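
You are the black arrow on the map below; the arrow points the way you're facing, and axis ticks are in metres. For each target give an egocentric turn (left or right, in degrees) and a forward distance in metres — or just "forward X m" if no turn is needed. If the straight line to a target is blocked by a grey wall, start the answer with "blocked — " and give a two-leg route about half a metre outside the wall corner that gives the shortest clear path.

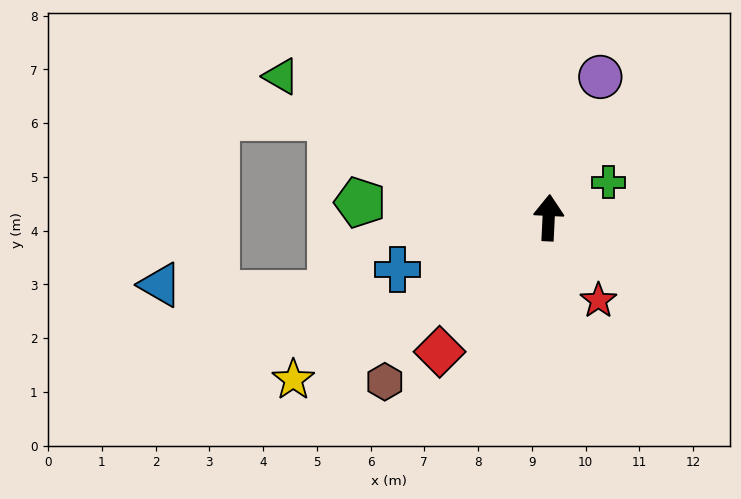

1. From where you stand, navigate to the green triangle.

turn left 65°, forward 5.6 m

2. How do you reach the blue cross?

turn left 112°, forward 3.0 m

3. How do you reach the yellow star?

turn left 125°, forward 5.6 m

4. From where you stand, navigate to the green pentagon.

turn left 88°, forward 3.5 m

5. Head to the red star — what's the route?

turn right 146°, forward 1.8 m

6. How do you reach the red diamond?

turn left 144°, forward 3.2 m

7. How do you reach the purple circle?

turn right 17°, forward 2.8 m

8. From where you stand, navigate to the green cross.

turn right 57°, forward 1.3 m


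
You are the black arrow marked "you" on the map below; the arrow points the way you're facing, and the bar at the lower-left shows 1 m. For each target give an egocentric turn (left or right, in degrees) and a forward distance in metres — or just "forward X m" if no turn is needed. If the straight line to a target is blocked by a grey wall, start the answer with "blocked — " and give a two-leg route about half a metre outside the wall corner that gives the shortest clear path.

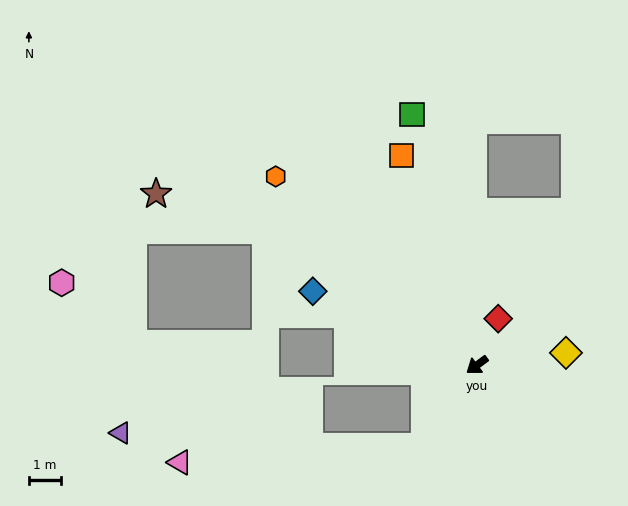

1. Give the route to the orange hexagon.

turn right 80°, forward 8.6 m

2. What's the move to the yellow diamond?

turn left 151°, forward 2.8 m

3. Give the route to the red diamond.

turn right 151°, forward 1.6 m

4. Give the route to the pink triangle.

blocked — turn left 20°, forward 3.0 m, then turn right 53°, forward 7.7 m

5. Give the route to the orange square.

turn right 107°, forward 7.0 m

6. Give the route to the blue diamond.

turn right 61°, forward 5.6 m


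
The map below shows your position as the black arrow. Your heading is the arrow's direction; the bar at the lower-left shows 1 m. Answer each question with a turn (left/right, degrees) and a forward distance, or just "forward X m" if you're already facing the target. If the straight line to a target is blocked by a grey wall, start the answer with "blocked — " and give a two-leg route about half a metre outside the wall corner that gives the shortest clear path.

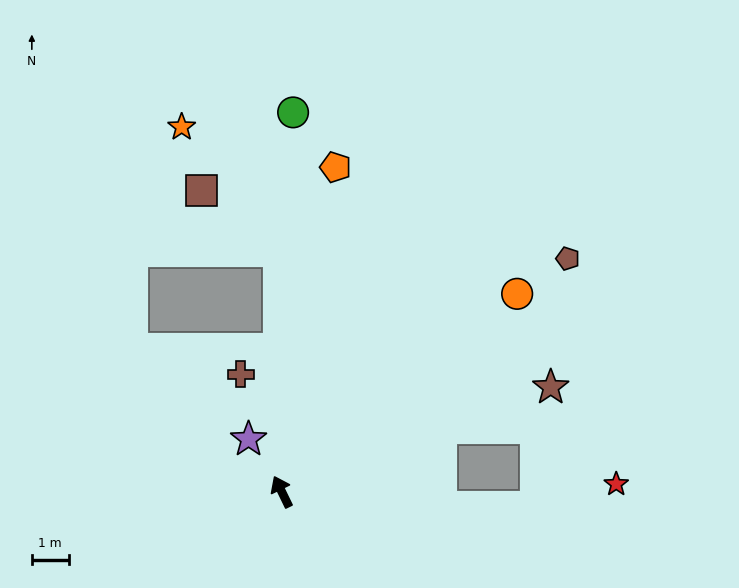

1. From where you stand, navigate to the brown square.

blocked — turn right 25°, forward 6.5 m, then turn left 51°, forward 2.7 m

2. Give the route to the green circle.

turn right 28°, forward 10.3 m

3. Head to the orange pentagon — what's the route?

turn right 35°, forward 9.0 m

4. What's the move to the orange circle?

turn right 76°, forward 8.4 m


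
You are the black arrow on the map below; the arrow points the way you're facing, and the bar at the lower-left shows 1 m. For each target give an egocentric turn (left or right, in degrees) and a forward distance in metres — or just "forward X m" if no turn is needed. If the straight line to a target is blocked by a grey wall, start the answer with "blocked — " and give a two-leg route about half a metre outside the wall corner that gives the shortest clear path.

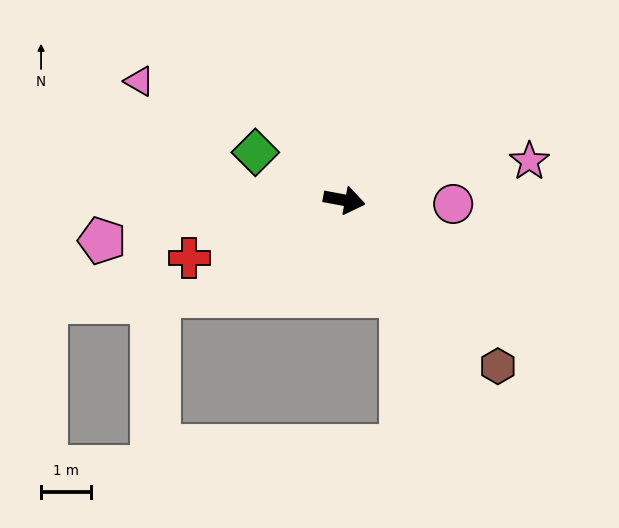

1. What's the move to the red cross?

turn right 149°, forward 3.3 m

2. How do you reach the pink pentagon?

turn right 160°, forward 4.9 m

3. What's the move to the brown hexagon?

turn right 37°, forward 4.5 m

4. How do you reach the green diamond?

turn left 162°, forward 2.0 m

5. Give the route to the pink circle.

turn left 9°, forward 2.2 m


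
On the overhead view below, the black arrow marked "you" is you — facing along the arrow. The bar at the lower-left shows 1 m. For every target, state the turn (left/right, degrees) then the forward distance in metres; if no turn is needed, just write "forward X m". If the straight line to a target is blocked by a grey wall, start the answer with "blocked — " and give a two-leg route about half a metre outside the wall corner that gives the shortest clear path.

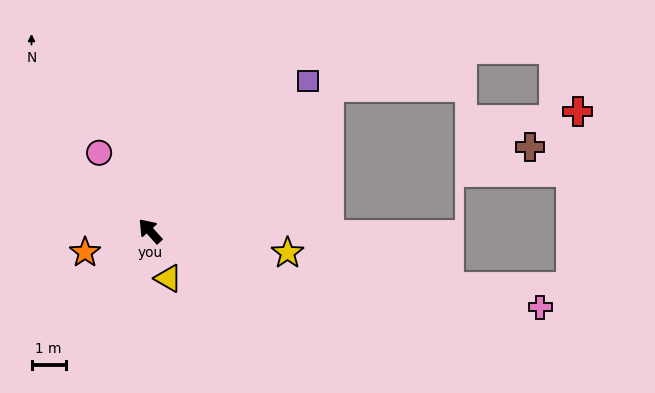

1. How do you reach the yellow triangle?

turn left 159°, forward 1.5 m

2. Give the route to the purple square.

turn right 88°, forward 6.4 m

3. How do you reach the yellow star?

turn right 141°, forward 4.1 m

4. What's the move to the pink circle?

turn right 9°, forward 2.7 m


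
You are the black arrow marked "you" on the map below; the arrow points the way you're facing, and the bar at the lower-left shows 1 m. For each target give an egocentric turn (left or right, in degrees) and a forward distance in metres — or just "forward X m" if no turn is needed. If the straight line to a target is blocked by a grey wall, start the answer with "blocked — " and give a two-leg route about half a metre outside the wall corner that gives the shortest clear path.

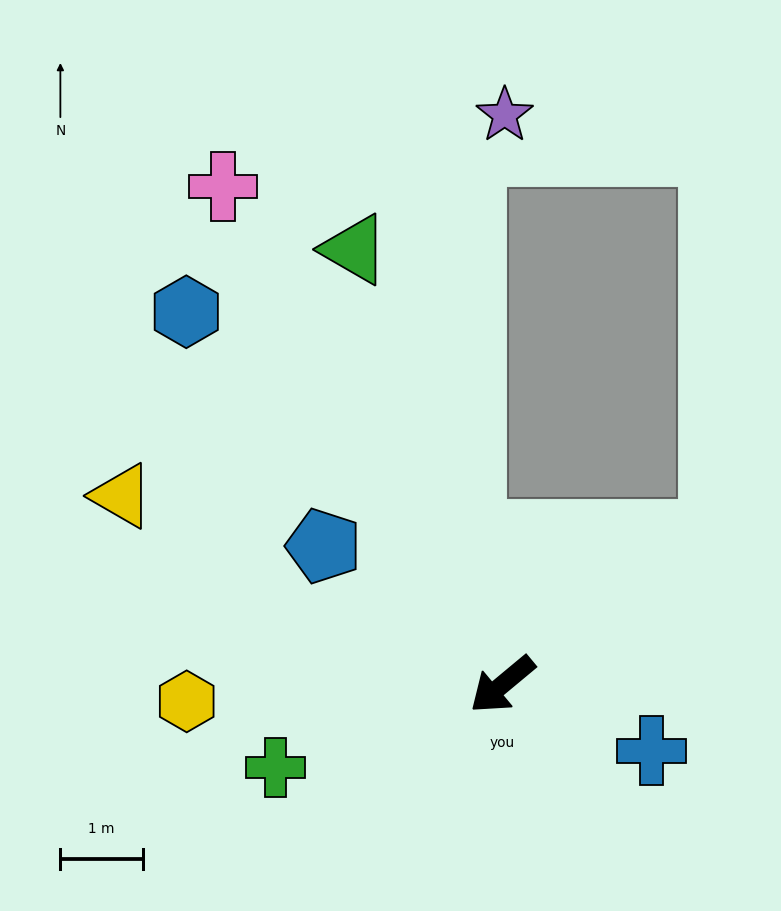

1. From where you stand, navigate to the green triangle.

turn right 111°, forward 5.6 m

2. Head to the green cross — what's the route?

turn right 20°, forward 2.9 m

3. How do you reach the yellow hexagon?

turn right 37°, forward 3.8 m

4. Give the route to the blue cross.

turn left 116°, forward 2.0 m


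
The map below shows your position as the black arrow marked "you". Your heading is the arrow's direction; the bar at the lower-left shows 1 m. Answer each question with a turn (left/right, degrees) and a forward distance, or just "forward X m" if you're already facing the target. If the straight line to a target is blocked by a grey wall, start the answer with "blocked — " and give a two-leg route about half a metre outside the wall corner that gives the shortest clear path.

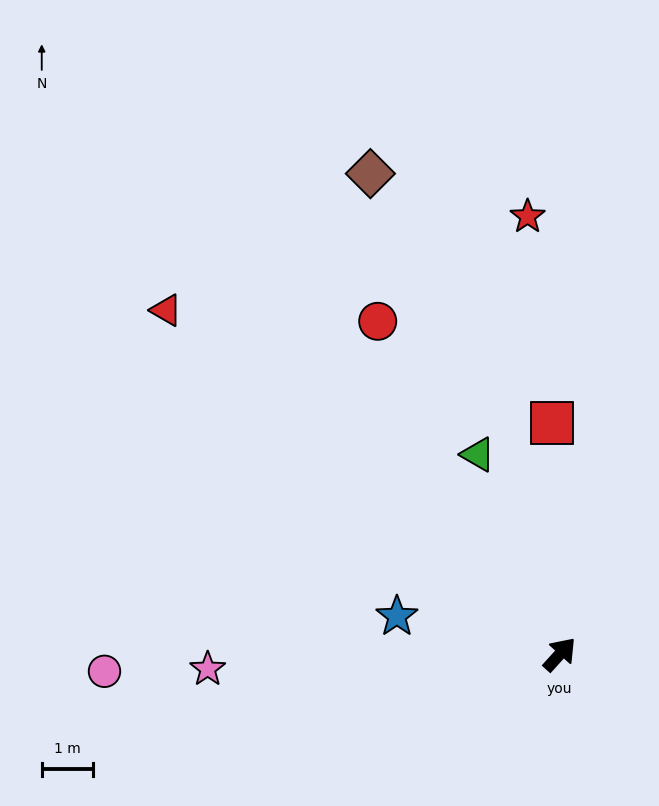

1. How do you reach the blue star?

turn left 119°, forward 3.3 m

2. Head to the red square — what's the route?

turn left 44°, forward 4.5 m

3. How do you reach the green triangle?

turn left 64°, forward 4.2 m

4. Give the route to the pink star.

turn left 135°, forward 6.9 m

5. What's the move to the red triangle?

turn left 91°, forward 10.2 m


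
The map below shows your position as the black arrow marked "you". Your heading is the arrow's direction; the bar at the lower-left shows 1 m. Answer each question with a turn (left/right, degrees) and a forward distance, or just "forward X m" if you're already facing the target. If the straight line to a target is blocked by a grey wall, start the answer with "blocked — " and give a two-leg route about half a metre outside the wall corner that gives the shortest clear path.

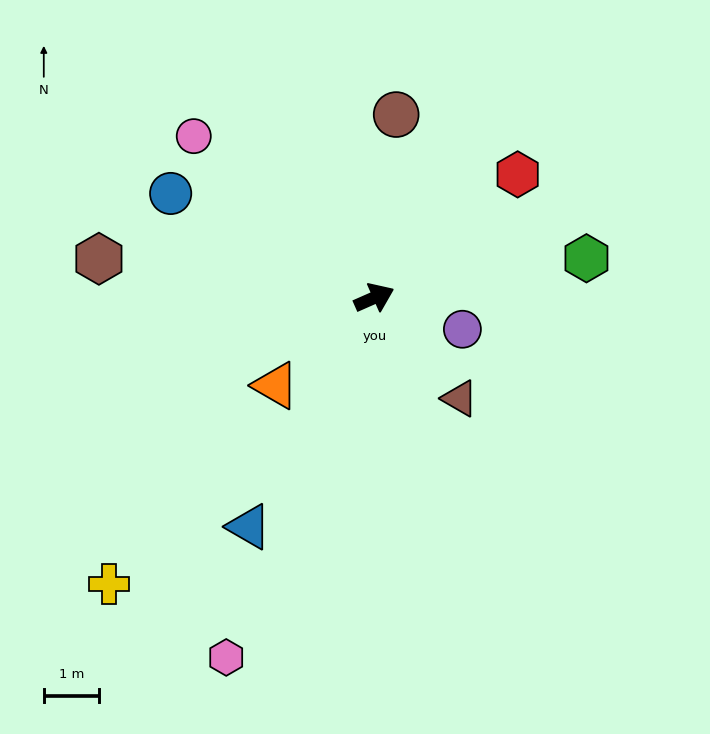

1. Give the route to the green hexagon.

turn right 13°, forward 3.9 m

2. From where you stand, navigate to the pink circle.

turn left 114°, forward 4.4 m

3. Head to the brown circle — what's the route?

turn left 59°, forward 3.3 m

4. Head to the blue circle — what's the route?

turn left 129°, forward 4.1 m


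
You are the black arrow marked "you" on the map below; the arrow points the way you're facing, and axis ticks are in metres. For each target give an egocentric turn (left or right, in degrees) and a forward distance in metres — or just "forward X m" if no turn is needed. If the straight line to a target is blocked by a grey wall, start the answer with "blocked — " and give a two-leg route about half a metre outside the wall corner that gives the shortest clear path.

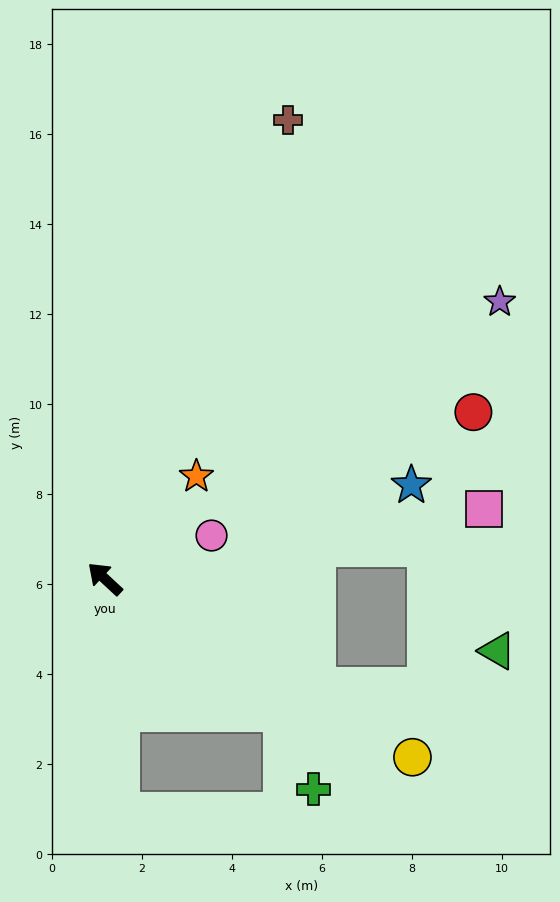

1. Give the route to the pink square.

turn right 127°, forward 8.6 m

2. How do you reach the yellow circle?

turn right 167°, forward 7.9 m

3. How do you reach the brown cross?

turn right 69°, forward 11.0 m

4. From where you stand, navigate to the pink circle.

turn right 115°, forward 2.6 m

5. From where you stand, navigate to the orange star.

turn right 89°, forward 3.1 m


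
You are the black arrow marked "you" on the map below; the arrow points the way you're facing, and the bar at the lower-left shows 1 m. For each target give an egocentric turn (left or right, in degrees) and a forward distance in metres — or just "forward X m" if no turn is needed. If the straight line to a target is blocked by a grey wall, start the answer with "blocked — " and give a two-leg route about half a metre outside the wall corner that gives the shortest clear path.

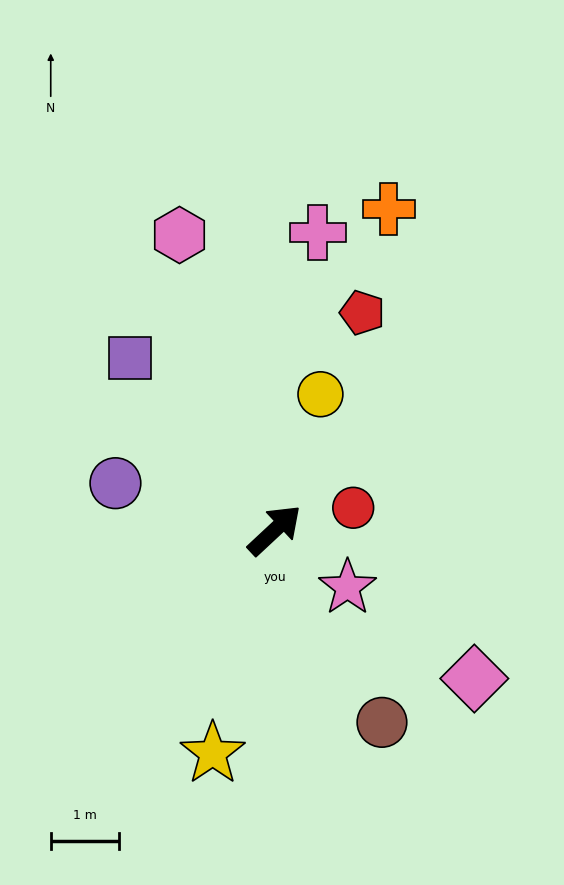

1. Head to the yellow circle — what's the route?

turn left 28°, forward 2.1 m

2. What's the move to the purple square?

turn left 87°, forward 3.3 m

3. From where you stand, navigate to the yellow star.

turn right 148°, forward 3.4 m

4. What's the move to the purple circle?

turn left 121°, forward 2.4 m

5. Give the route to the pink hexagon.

turn left 65°, forward 4.6 m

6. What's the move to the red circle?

turn right 27°, forward 1.2 m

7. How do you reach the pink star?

turn right 81°, forward 1.4 m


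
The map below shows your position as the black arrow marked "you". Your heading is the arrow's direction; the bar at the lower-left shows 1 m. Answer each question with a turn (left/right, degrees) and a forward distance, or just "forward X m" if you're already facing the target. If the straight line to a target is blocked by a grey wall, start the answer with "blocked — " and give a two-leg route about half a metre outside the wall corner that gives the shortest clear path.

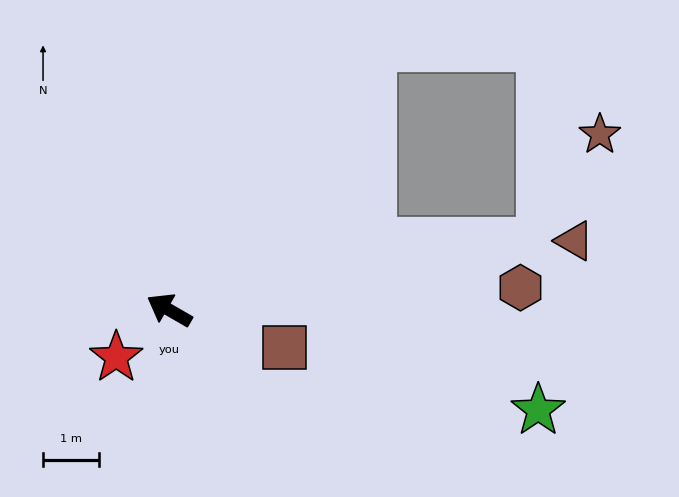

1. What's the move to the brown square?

turn right 168°, forward 2.2 m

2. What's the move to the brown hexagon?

turn right 146°, forward 6.2 m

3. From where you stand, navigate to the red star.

turn left 72°, forward 1.3 m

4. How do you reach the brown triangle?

turn right 140°, forward 7.3 m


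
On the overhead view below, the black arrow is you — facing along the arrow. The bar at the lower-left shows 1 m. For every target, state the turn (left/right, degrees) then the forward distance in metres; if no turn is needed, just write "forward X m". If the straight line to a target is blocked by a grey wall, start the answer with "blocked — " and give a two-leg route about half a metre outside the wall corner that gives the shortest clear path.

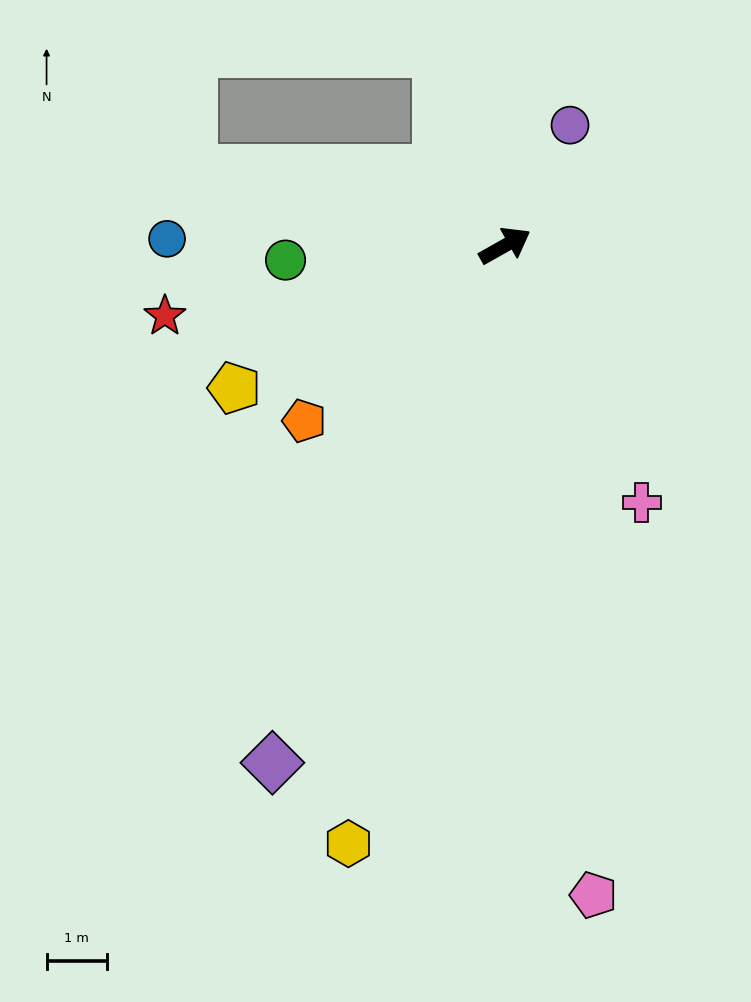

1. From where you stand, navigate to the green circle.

turn left 154°, forward 3.6 m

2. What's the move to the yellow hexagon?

turn right 134°, forward 10.2 m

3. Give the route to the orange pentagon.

turn right 168°, forward 4.4 m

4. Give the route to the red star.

turn left 162°, forward 5.7 m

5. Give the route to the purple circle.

turn left 32°, forward 2.3 m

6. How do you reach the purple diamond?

turn right 144°, forward 9.4 m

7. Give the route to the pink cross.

turn right 91°, forward 4.8 m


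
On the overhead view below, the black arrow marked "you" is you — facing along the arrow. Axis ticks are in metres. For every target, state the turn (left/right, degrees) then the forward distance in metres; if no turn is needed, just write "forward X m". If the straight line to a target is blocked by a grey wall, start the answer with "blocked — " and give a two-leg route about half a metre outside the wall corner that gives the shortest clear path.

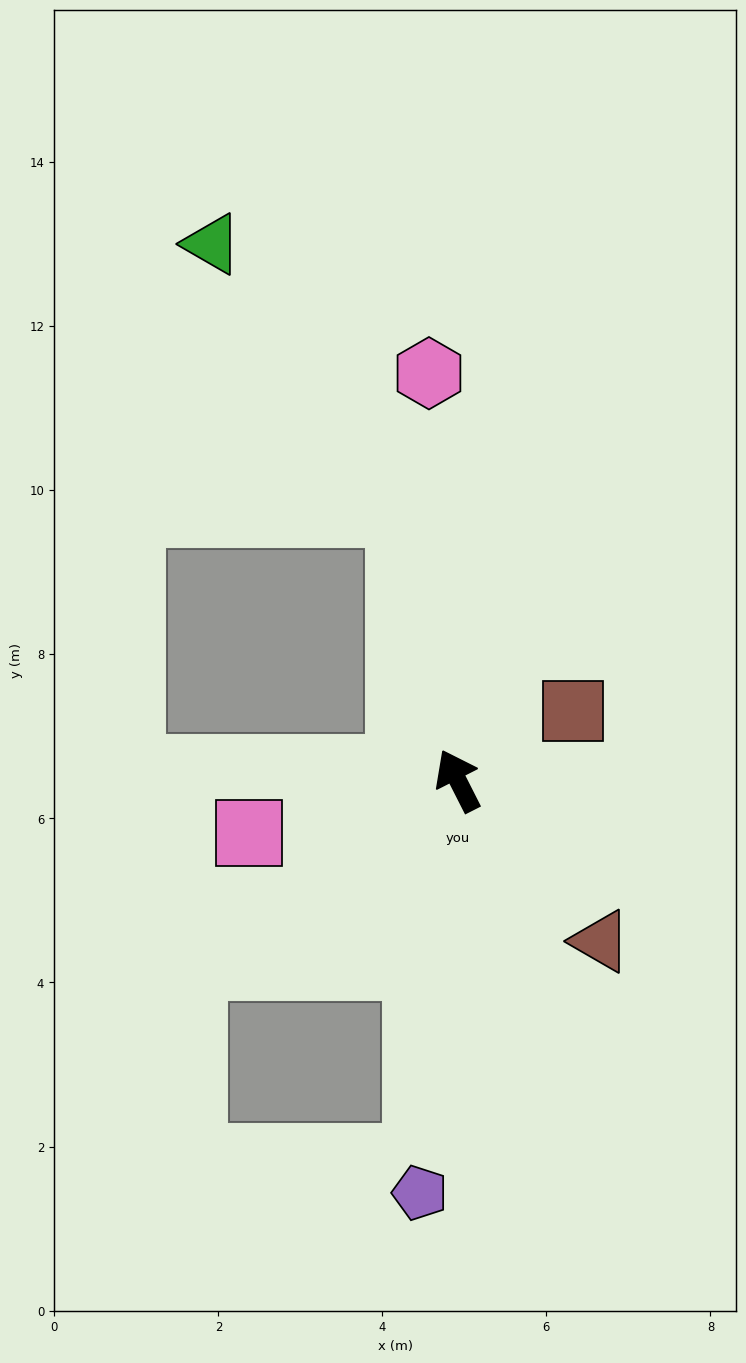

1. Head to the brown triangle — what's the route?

turn right 165°, forward 2.6 m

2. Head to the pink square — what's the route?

turn left 77°, forward 2.6 m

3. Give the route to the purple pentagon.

turn left 148°, forward 5.0 m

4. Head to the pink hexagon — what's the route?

turn right 23°, forward 5.0 m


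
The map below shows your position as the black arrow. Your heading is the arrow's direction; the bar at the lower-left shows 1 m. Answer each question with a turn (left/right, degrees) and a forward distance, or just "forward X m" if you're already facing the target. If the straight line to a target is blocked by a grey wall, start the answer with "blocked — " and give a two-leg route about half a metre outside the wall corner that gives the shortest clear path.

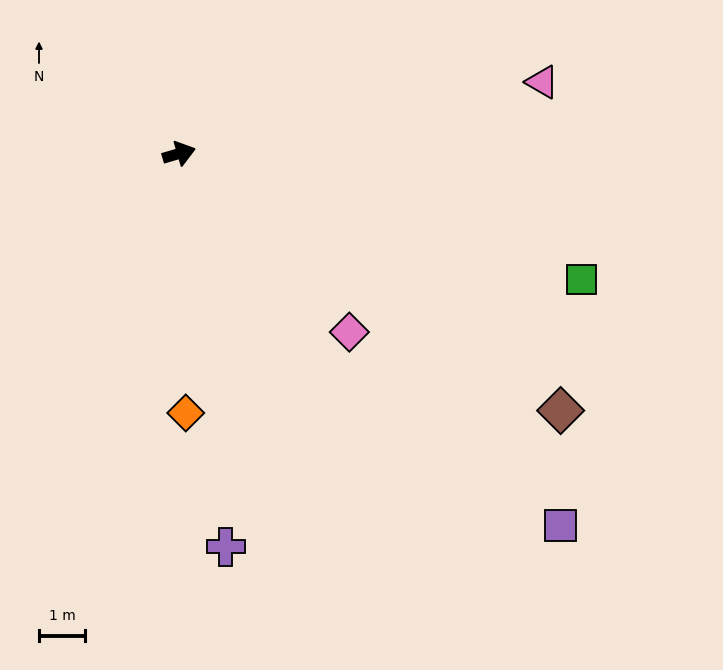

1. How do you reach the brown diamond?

turn right 50°, forward 9.9 m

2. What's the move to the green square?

turn right 34°, forward 9.1 m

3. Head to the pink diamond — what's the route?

turn right 63°, forward 5.3 m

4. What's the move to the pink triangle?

turn right 5°, forward 8.0 m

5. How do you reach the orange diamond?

turn right 105°, forward 5.6 m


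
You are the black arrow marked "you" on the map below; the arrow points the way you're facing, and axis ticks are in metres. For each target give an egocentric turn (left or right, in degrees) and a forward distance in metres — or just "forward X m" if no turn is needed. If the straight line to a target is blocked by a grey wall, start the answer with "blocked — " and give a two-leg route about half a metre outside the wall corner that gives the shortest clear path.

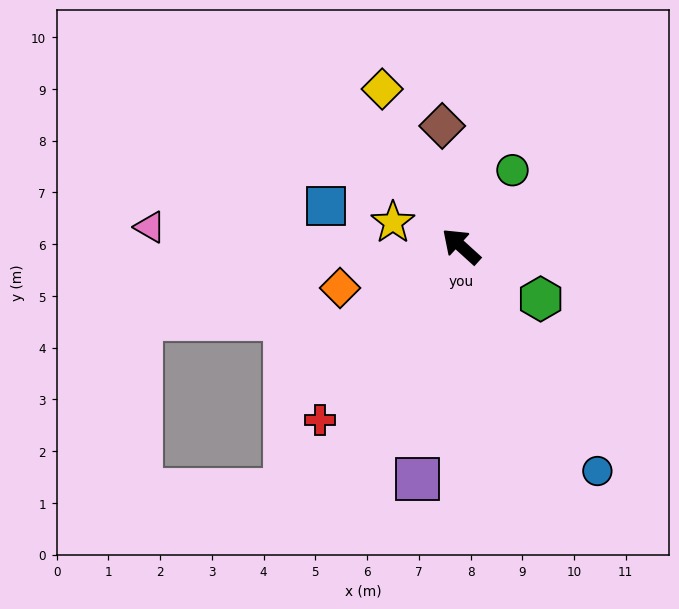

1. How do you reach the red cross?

turn left 93°, forward 4.3 m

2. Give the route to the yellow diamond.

turn right 21°, forward 3.4 m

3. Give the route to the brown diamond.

turn right 39°, forward 2.4 m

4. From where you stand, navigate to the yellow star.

turn left 23°, forward 1.4 m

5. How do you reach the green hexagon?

turn right 171°, forward 1.8 m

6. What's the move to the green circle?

turn right 82°, forward 1.8 m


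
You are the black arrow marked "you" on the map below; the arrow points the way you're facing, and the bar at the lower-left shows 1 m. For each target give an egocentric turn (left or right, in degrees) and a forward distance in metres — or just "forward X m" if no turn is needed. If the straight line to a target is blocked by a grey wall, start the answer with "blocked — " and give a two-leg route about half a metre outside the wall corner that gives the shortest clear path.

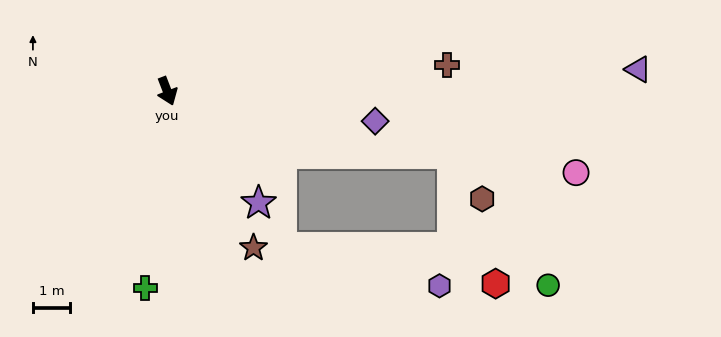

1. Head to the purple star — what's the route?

turn left 18°, forward 3.9 m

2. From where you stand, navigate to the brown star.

turn left 8°, forward 4.8 m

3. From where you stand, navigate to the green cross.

turn right 27°, forward 5.3 m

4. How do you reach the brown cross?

turn left 74°, forward 7.5 m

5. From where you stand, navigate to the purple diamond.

turn left 61°, forward 5.6 m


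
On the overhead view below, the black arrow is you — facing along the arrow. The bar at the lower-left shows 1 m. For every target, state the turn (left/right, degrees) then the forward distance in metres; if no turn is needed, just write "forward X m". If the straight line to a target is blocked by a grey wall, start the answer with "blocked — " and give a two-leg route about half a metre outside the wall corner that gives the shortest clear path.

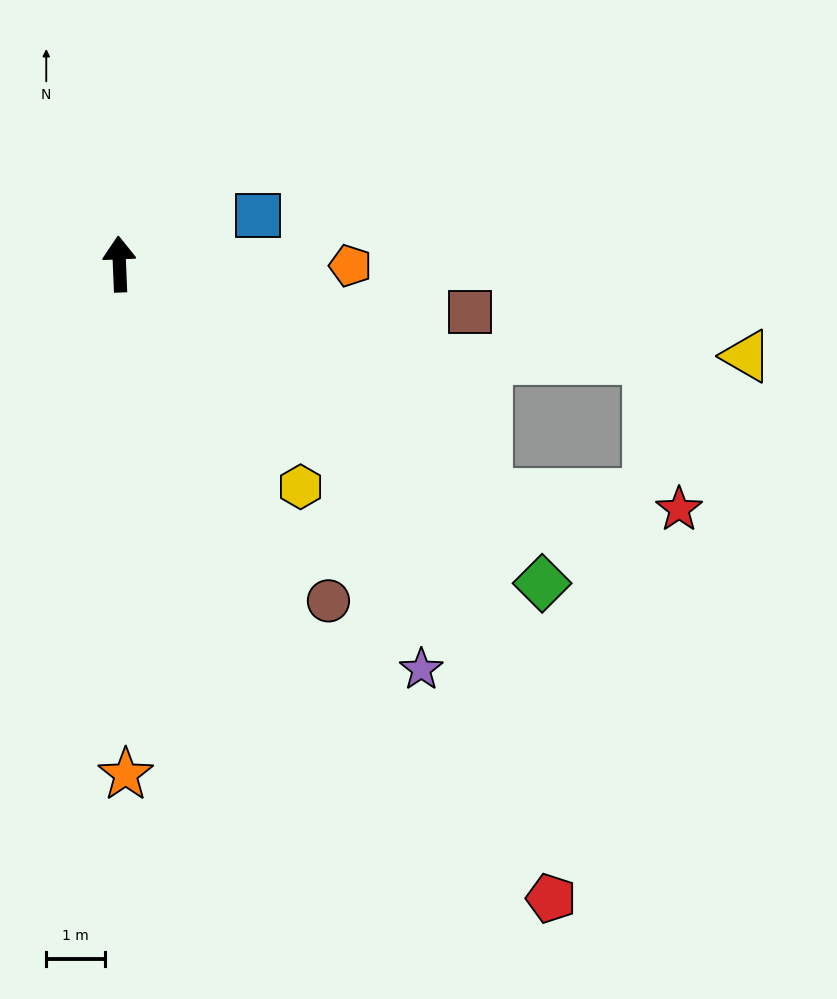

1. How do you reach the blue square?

turn right 73°, forward 2.5 m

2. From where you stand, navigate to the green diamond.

turn right 129°, forward 9.0 m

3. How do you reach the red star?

blocked — turn right 124°, forward 7.4 m, then turn left 27°, forward 3.3 m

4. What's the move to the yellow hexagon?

turn right 143°, forward 4.9 m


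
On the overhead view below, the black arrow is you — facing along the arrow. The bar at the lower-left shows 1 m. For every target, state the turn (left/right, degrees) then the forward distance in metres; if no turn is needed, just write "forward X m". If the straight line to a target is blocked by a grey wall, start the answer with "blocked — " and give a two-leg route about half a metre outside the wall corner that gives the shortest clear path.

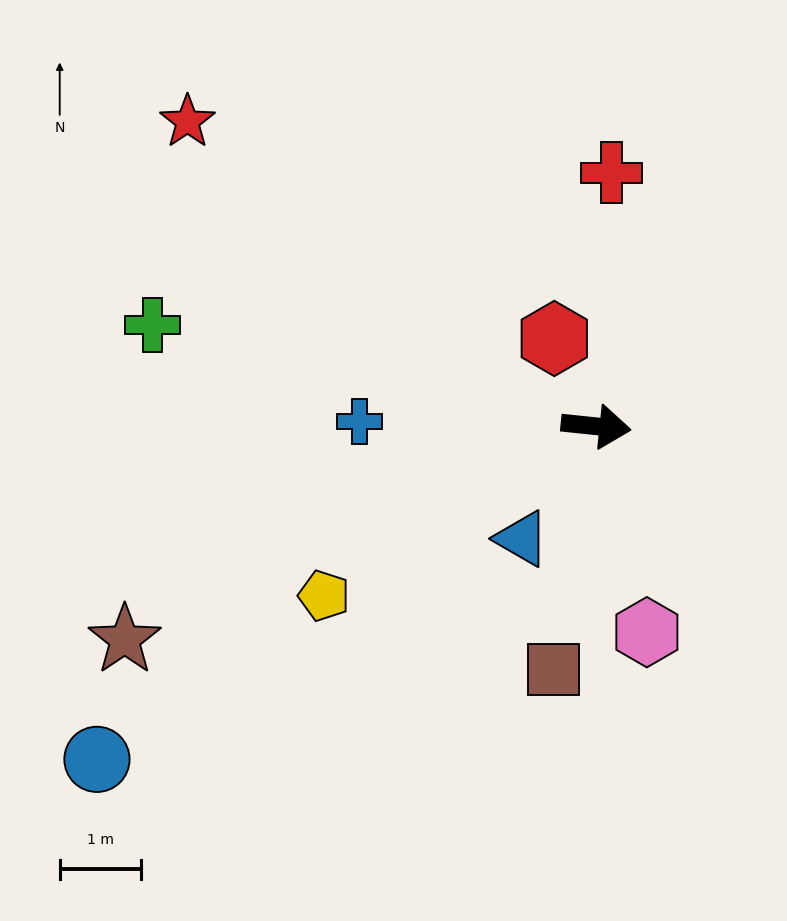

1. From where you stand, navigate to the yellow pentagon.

turn right 142°, forward 4.0 m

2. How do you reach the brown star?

turn right 150°, forward 6.4 m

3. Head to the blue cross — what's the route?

turn right 175°, forward 2.9 m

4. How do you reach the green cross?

turn left 173°, forward 5.6 m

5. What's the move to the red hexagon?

turn left 121°, forward 1.2 m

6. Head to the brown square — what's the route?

turn right 94°, forward 3.1 m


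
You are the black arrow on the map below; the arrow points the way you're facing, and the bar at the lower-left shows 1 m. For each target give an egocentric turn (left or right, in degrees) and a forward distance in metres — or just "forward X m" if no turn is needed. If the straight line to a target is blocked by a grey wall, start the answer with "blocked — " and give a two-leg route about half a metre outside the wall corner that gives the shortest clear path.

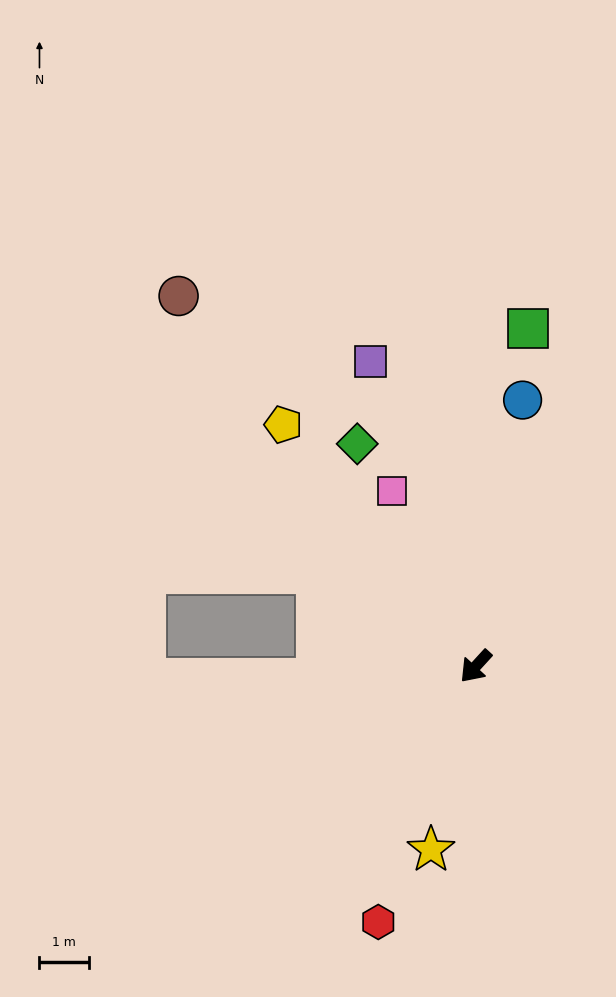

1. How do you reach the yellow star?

turn left 29°, forward 3.8 m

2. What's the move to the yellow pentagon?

turn right 99°, forward 6.3 m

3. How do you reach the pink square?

turn right 112°, forward 3.9 m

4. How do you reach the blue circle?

turn right 148°, forward 5.5 m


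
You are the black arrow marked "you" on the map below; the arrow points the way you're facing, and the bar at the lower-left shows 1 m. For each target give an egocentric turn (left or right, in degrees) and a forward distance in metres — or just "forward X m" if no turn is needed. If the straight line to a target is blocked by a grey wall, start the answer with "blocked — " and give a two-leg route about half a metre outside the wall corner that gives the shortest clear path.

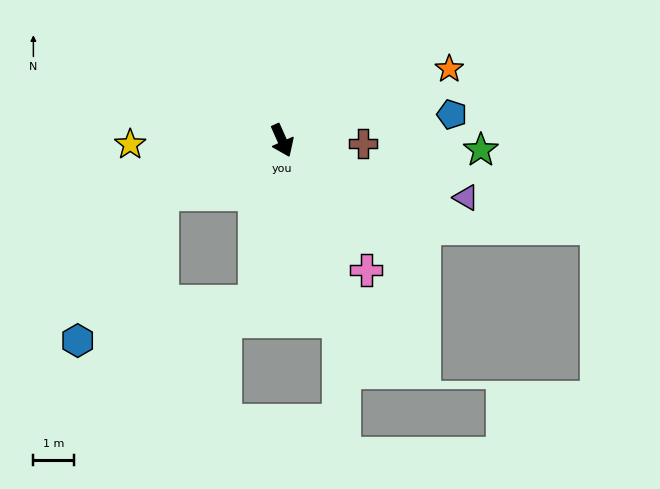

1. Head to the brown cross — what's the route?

turn left 64°, forward 2.0 m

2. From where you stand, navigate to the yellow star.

turn right 112°, forward 3.7 m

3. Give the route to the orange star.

turn left 89°, forward 4.5 m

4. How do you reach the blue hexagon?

blocked — turn right 90°, forward 3.2 m, then turn left 36°, forward 4.1 m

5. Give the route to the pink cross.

turn left 9°, forward 3.8 m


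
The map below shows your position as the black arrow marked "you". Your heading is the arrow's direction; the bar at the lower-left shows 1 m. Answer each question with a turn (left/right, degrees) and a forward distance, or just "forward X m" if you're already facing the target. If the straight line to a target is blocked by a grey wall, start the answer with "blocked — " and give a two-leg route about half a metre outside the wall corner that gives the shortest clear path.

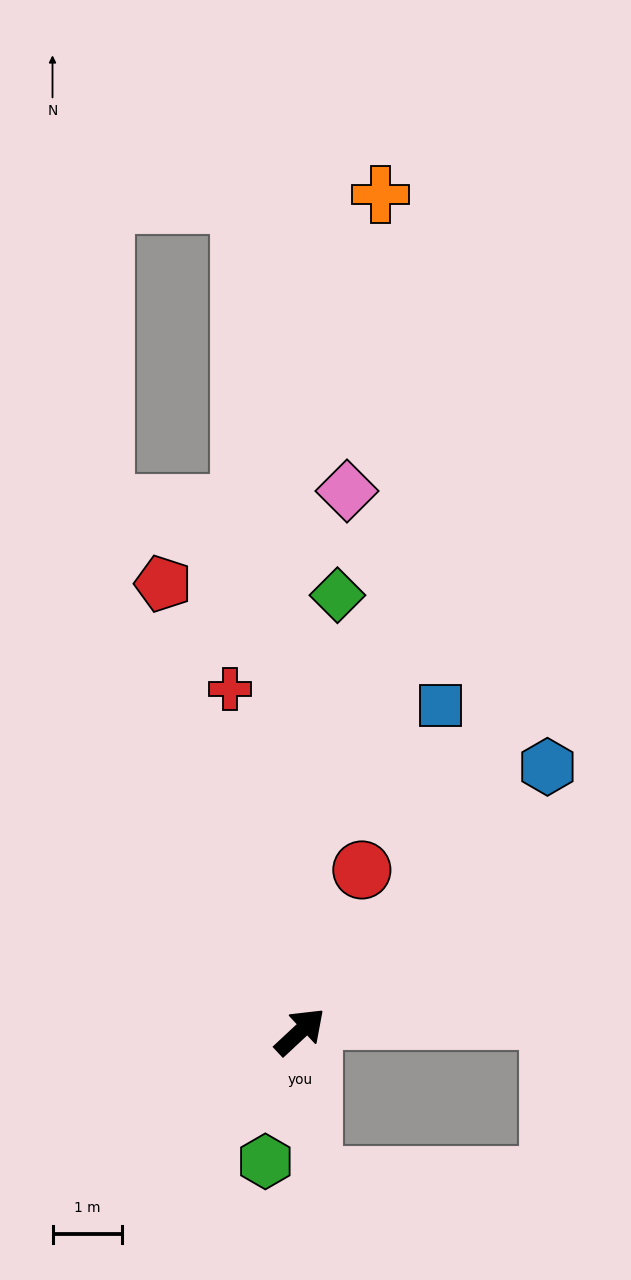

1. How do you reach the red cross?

turn left 59°, forward 5.1 m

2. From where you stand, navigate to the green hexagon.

turn right 148°, forward 1.9 m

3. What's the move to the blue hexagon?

turn left 4°, forward 5.2 m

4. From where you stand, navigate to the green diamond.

turn left 42°, forward 6.3 m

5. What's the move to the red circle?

turn left 26°, forward 2.5 m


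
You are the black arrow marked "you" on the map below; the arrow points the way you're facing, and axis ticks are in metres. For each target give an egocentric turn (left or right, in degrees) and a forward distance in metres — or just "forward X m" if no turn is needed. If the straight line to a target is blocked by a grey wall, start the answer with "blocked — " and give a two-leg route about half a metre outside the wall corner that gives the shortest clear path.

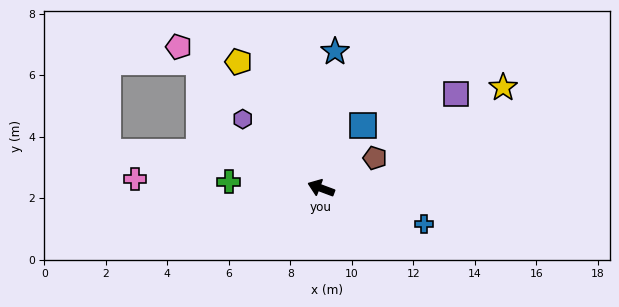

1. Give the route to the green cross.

turn left 17°, forward 3.0 m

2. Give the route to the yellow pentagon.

turn right 36°, forward 4.9 m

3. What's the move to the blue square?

turn right 103°, forward 2.4 m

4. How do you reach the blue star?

turn right 75°, forward 4.5 m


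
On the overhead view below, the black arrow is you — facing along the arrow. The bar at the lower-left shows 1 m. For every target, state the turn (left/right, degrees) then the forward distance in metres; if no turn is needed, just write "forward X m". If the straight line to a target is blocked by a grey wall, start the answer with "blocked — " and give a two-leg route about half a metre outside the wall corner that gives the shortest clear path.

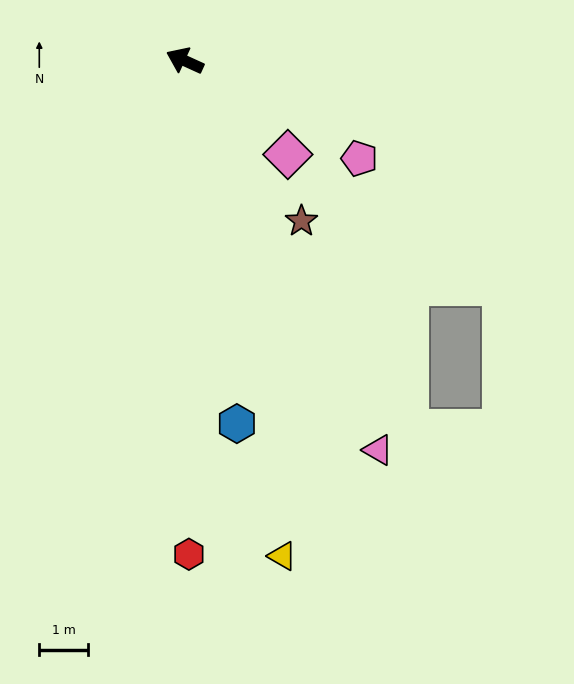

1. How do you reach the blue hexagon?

turn left 123°, forward 7.5 m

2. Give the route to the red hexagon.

turn left 115°, forward 10.1 m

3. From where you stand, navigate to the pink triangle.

turn left 141°, forward 8.9 m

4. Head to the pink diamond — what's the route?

turn left 162°, forward 2.8 m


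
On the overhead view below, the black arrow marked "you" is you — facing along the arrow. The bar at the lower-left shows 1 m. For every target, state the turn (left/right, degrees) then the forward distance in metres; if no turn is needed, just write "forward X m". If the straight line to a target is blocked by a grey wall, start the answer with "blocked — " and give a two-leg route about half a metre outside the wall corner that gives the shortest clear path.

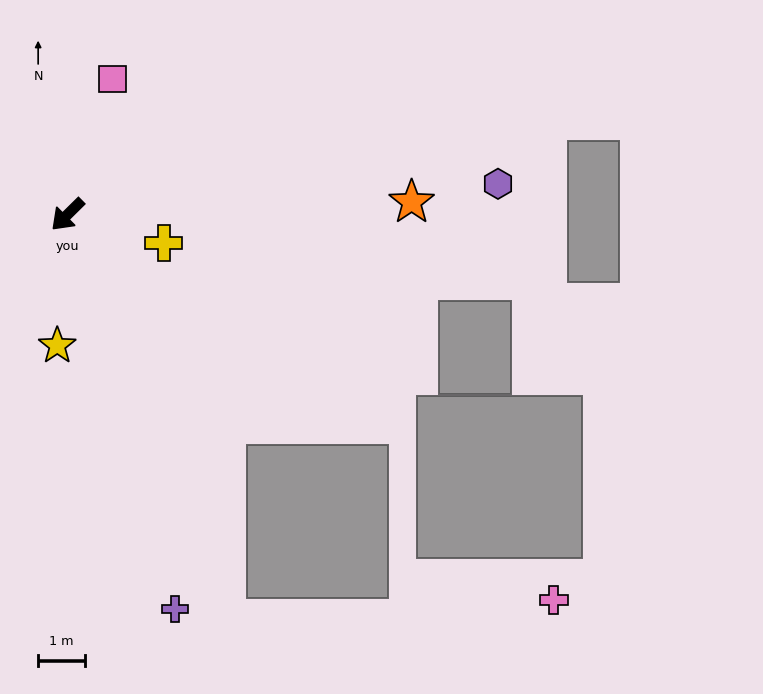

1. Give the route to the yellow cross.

turn left 119°, forward 2.2 m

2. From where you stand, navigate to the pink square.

turn right 153°, forward 3.1 m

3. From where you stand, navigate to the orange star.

turn left 137°, forward 7.4 m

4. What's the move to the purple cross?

turn left 61°, forward 8.8 m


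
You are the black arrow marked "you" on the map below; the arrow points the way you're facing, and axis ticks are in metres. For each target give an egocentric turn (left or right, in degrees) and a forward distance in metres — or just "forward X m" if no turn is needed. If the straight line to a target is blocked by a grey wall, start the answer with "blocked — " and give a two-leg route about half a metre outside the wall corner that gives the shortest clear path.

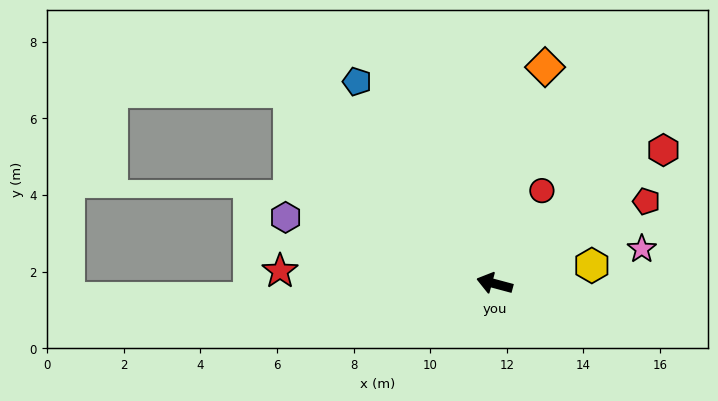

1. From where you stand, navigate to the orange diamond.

turn right 88°, forward 5.8 m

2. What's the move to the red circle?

turn right 102°, forward 2.7 m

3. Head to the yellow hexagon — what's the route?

turn right 154°, forward 2.6 m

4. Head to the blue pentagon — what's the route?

turn right 41°, forward 6.4 m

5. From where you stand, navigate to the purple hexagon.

turn right 3°, forward 5.7 m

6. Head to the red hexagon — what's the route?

turn right 127°, forward 5.6 m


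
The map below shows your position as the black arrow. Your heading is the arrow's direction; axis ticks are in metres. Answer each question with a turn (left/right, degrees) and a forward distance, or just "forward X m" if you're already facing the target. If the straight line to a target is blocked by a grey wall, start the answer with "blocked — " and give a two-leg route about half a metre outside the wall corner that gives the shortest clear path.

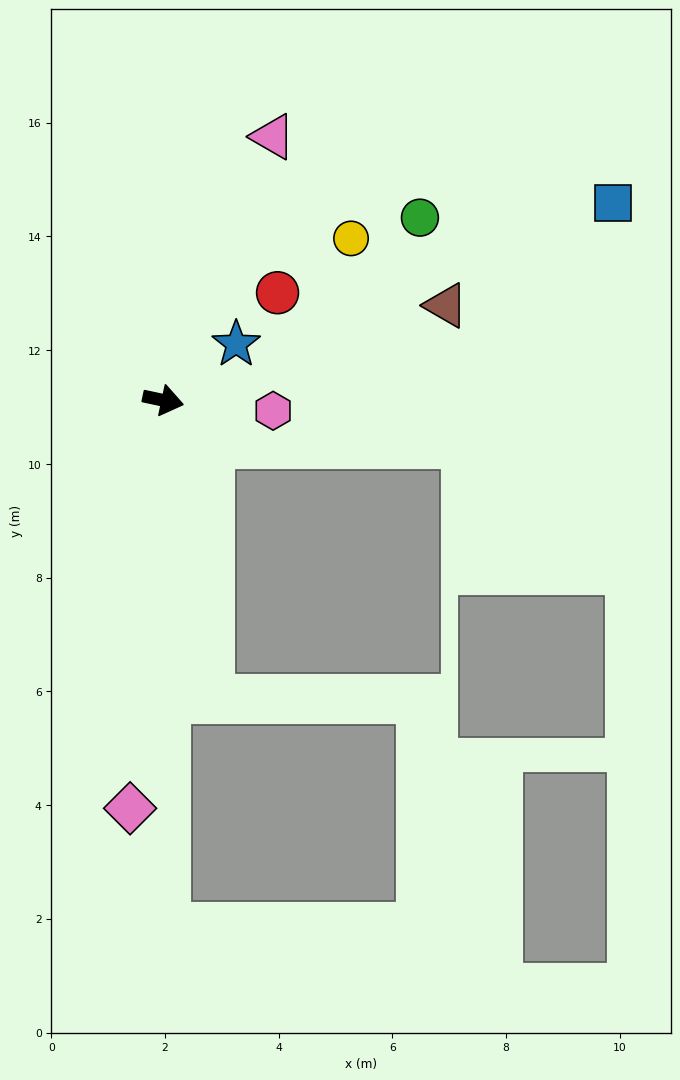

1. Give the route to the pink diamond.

turn right 83°, forward 7.2 m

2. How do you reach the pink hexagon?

turn left 7°, forward 1.9 m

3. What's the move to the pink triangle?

turn left 80°, forward 5.0 m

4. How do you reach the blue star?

turn left 50°, forward 1.6 m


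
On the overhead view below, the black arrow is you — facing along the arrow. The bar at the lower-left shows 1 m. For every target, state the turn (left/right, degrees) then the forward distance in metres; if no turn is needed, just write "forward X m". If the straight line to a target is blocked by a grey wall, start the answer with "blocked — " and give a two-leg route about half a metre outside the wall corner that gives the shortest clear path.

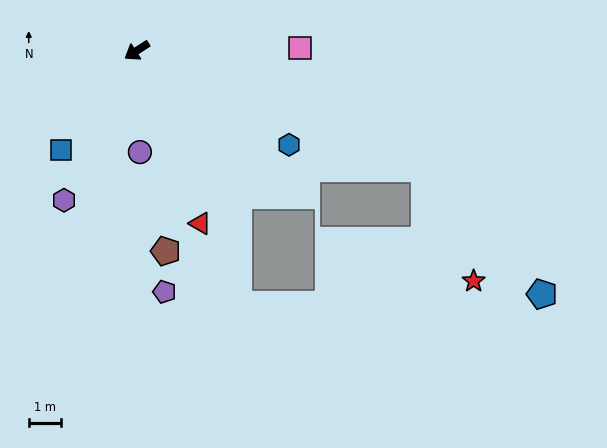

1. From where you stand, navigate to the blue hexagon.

turn left 115°, forward 5.5 m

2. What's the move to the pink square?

turn left 148°, forward 5.0 m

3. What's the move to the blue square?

turn left 20°, forward 3.8 m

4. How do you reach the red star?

blocked — turn left 125°, forward 9.5 m, then turn right 44°, forward 3.8 m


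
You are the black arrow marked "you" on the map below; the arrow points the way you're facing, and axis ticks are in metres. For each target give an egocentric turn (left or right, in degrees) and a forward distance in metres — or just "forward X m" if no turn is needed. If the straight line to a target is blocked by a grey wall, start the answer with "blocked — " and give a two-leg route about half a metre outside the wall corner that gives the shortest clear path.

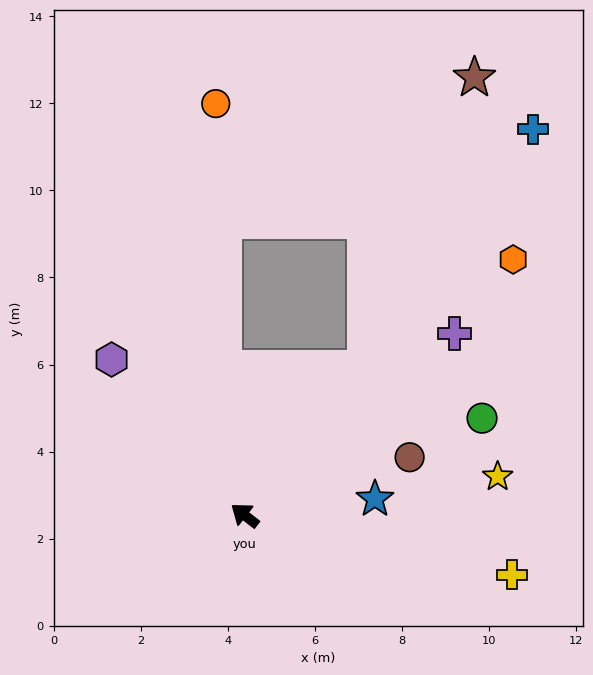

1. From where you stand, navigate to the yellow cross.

turn right 155°, forward 6.3 m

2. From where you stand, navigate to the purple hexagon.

turn right 12°, forward 4.7 m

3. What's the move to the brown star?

blocked — turn right 92°, forward 4.4 m, then turn left 19°, forward 7.1 m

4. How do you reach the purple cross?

turn right 101°, forward 6.4 m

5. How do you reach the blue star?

turn right 135°, forward 3.0 m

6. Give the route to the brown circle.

turn right 123°, forward 4.0 m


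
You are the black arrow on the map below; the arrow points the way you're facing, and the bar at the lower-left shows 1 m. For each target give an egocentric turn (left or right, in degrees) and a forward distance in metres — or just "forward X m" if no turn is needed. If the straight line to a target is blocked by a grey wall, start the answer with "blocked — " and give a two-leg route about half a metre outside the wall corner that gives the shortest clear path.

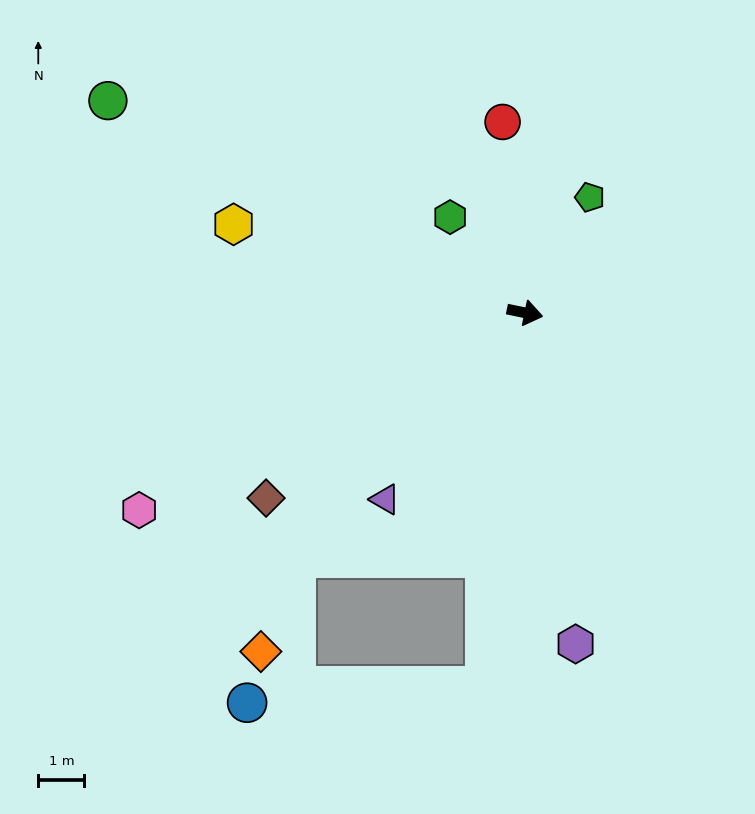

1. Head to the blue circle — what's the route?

blocked — turn right 85°, forward 8.1 m, then turn right 79°, forward 5.2 m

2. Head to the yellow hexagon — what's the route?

turn left 175°, forward 6.6 m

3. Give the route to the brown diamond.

turn right 133°, forward 6.9 m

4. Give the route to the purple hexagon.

turn right 70°, forward 7.3 m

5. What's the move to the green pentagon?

turn left 72°, forward 2.9 m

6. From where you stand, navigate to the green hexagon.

turn left 140°, forward 2.6 m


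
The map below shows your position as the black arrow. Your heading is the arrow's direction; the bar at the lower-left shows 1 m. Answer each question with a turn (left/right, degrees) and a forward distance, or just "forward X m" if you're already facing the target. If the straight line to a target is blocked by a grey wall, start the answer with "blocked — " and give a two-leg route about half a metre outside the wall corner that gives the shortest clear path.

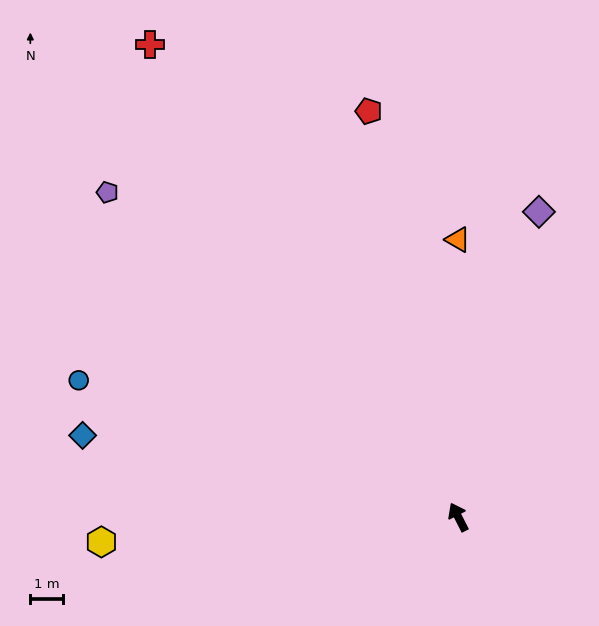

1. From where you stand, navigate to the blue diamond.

turn left 51°, forward 11.7 m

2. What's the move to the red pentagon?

turn right 15°, forward 12.6 m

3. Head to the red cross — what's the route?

turn left 6°, forward 17.1 m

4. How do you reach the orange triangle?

turn right 27°, forward 8.4 m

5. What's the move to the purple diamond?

turn right 42°, forward 9.6 m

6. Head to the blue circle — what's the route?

turn left 43°, forward 12.3 m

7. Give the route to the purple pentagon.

turn left 20°, forward 14.5 m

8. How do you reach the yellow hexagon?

turn left 67°, forward 10.9 m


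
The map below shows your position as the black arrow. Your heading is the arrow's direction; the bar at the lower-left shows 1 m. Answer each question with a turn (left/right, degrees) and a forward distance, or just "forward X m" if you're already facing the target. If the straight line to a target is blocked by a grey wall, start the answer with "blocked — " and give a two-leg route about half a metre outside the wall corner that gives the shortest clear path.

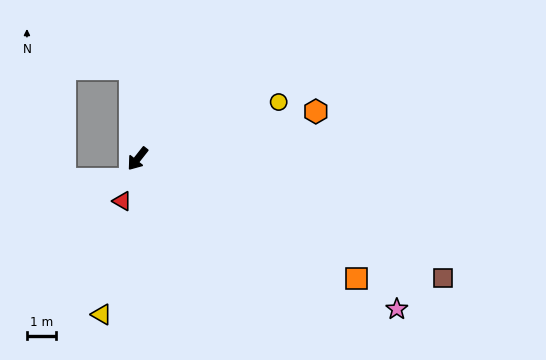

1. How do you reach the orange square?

turn left 100°, forward 8.6 m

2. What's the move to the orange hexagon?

turn left 143°, forward 6.4 m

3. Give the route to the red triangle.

turn left 18°, forward 1.6 m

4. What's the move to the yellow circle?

turn left 150°, forward 5.3 m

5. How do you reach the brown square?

turn left 107°, forward 11.4 m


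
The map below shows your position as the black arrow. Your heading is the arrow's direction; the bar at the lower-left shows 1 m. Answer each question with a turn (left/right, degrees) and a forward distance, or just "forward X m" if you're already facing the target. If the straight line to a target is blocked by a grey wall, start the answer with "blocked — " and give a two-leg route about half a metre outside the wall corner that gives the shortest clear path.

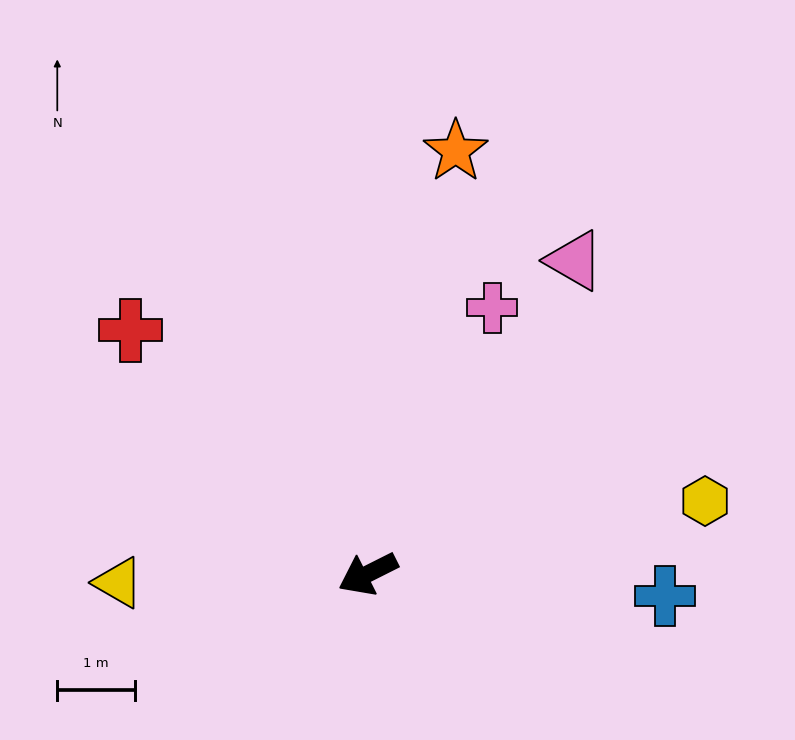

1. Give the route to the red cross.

turn right 72°, forward 4.4 m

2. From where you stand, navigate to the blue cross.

turn left 149°, forward 3.8 m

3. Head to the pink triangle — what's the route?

turn right 150°, forward 4.8 m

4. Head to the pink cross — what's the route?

turn right 142°, forward 3.8 m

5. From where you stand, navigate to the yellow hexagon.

turn left 165°, forward 4.4 m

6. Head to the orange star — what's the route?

turn right 128°, forward 5.6 m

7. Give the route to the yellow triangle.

turn right 25°, forward 3.2 m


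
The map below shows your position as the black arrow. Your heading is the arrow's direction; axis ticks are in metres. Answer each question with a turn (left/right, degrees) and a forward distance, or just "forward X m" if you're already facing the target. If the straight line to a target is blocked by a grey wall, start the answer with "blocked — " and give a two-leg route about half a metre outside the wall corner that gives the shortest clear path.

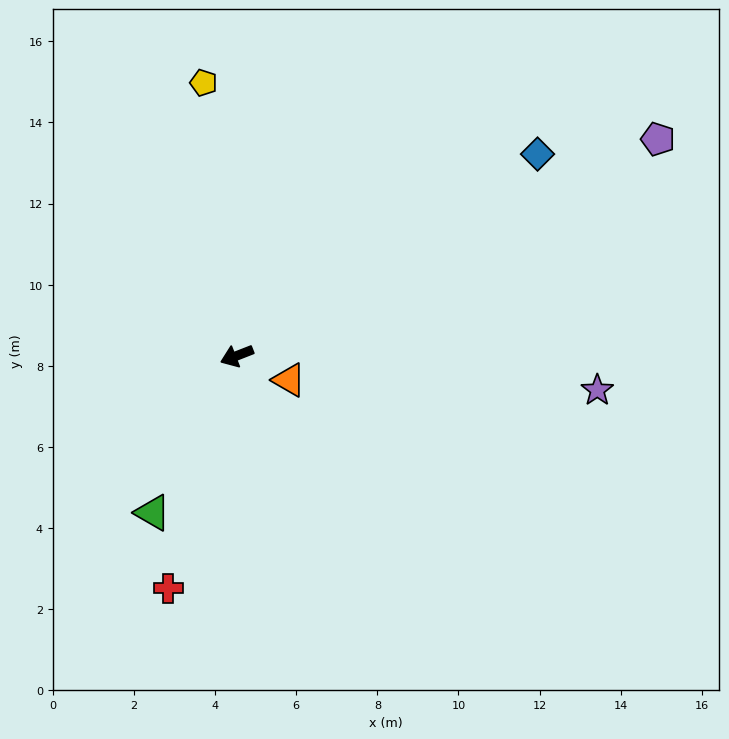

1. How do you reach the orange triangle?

turn left 134°, forward 1.4 m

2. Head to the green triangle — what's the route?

turn left 40°, forward 4.4 m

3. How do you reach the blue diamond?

turn right 168°, forward 8.9 m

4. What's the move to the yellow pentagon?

turn right 104°, forward 6.8 m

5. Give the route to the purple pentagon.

turn right 174°, forward 11.7 m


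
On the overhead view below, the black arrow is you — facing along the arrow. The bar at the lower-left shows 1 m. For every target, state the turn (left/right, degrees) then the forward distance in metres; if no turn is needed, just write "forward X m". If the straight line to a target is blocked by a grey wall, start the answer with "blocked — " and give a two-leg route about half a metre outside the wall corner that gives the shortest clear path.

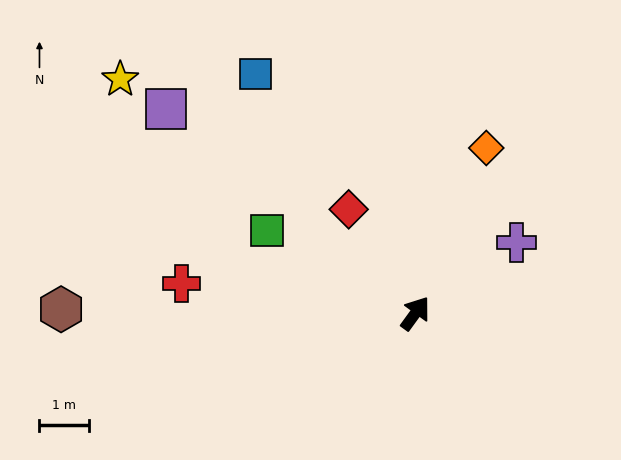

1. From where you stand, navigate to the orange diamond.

turn left 13°, forward 3.7 m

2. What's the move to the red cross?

turn left 119°, forward 4.8 m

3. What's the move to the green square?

turn left 97°, forward 3.5 m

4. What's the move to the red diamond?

turn left 69°, forward 2.5 m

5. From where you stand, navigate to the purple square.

turn left 87°, forward 6.6 m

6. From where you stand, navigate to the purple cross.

turn right 19°, forward 2.5 m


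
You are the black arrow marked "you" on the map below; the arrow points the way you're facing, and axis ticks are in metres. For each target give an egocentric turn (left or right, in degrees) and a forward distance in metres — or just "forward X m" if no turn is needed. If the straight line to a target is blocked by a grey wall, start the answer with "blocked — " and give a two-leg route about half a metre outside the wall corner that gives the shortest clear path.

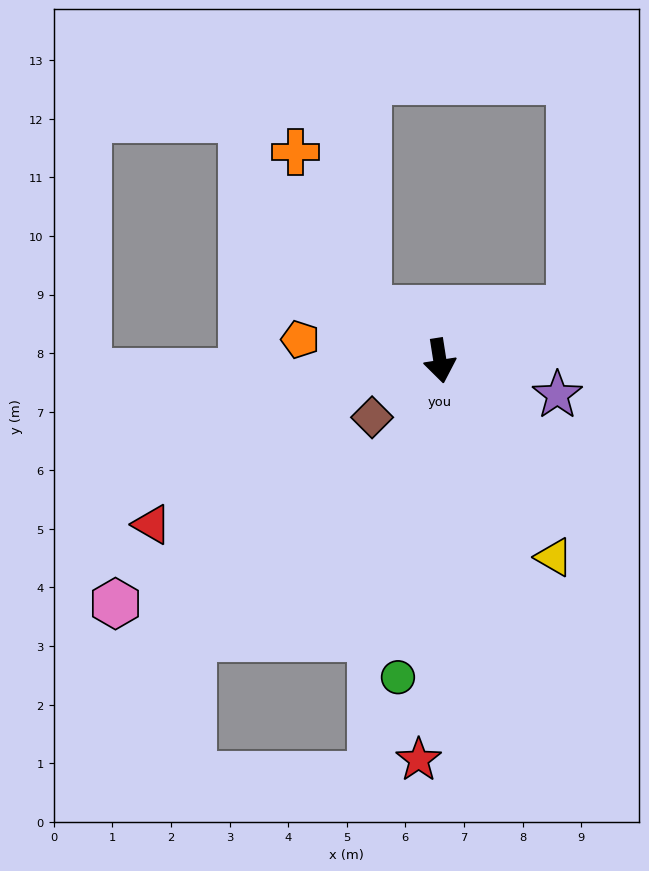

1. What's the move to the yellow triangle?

turn left 21°, forward 3.9 m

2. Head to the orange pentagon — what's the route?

turn right 108°, forward 2.4 m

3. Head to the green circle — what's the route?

turn right 16°, forward 5.5 m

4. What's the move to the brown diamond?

turn right 59°, forward 1.5 m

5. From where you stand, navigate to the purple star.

turn left 65°, forward 2.1 m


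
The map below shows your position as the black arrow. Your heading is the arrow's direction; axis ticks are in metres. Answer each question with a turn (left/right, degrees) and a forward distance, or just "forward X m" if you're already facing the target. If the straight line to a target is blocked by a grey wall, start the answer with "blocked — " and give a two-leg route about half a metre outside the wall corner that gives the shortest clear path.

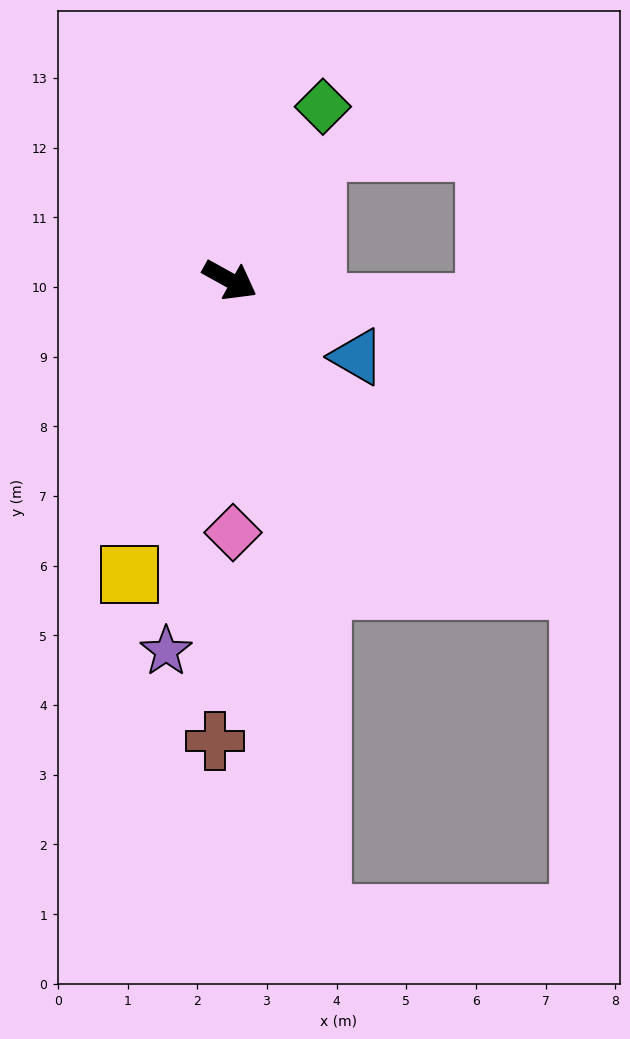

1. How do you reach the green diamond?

turn left 91°, forward 2.8 m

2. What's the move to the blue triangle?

turn right 2°, forward 2.1 m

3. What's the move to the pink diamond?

turn right 60°, forward 3.6 m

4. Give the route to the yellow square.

turn right 80°, forward 4.5 m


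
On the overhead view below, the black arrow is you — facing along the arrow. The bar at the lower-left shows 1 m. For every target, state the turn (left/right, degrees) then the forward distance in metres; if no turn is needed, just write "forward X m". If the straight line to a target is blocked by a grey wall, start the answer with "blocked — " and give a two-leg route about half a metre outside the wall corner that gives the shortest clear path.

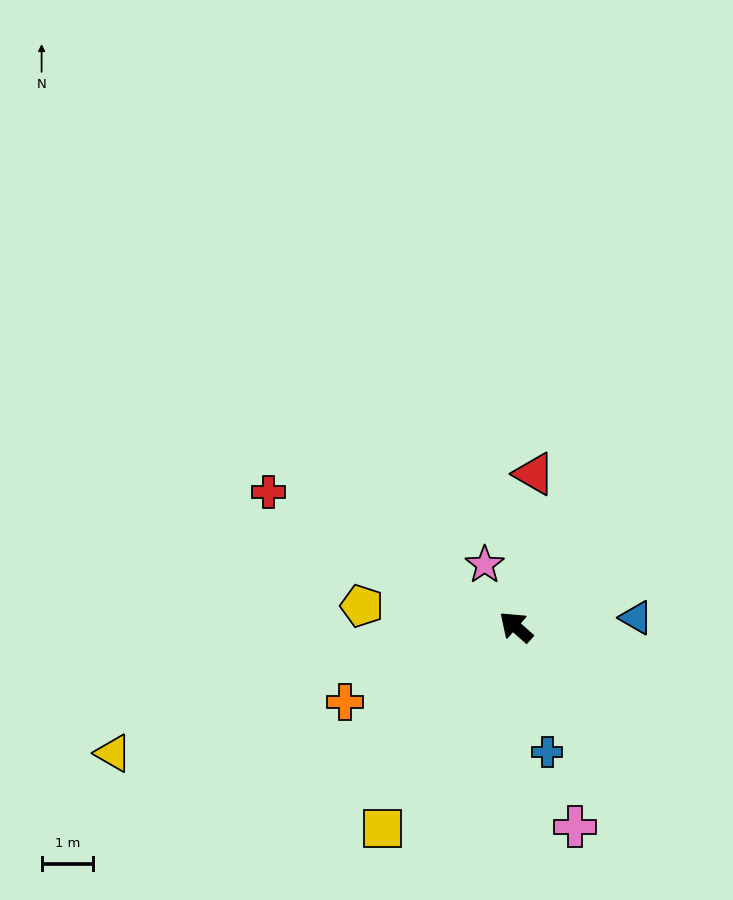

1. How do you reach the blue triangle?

turn right 134°, forward 2.3 m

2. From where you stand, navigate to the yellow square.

turn left 98°, forward 4.7 m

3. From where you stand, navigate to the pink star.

turn right 22°, forward 1.3 m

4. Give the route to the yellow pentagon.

turn left 34°, forward 3.0 m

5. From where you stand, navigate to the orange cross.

turn left 65°, forward 3.6 m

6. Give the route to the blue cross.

turn left 146°, forward 2.5 m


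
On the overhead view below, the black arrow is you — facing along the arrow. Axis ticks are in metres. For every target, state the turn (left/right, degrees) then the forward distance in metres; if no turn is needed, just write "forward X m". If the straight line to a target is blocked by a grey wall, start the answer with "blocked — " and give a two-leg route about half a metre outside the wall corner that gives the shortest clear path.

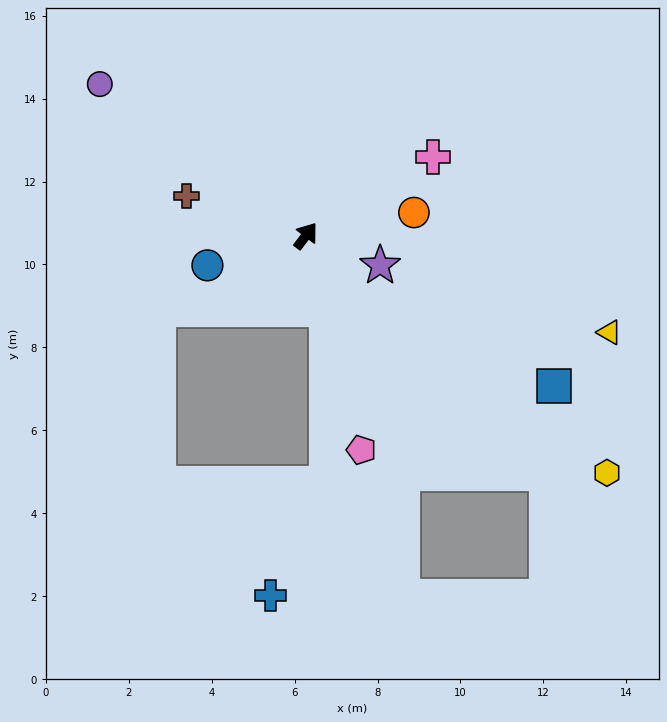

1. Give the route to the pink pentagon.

turn right 128°, forward 5.3 m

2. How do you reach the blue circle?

turn left 144°, forward 2.5 m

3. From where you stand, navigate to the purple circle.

turn left 91°, forward 6.2 m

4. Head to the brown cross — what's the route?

turn left 109°, forward 3.0 m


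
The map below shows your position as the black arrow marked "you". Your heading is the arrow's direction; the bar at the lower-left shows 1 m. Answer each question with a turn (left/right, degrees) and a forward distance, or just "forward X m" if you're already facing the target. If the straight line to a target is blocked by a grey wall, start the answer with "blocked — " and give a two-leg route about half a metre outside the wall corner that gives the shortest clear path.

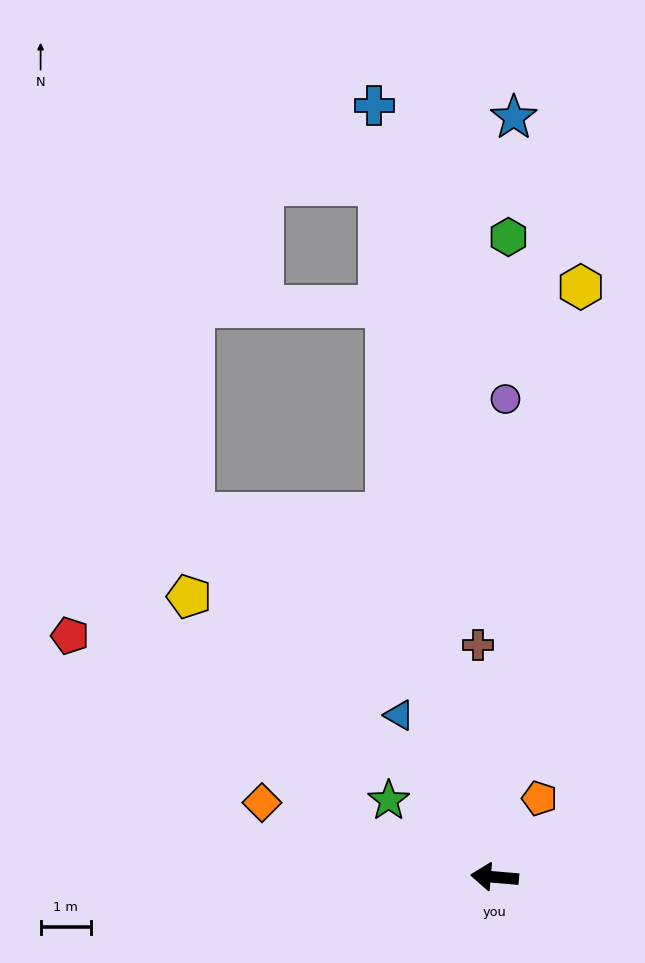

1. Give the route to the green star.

turn right 31°, forward 2.6 m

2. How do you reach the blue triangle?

turn right 55°, forward 3.7 m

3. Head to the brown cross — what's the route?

turn right 81°, forward 4.6 m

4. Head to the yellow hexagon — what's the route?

turn right 93°, forward 11.8 m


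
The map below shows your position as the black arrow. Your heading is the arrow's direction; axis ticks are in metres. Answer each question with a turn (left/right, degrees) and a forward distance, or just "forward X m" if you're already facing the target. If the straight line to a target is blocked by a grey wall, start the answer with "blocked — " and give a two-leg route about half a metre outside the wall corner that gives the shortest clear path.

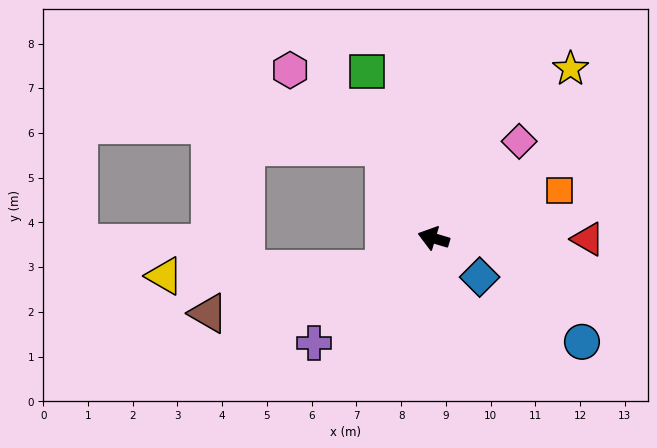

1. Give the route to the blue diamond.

turn left 156°, forward 1.3 m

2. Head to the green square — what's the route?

turn right 52°, forward 4.0 m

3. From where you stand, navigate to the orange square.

turn right 143°, forward 3.0 m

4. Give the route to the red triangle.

turn right 164°, forward 3.4 m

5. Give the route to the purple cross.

turn left 58°, forward 3.6 m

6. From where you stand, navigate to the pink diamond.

turn right 115°, forward 2.9 m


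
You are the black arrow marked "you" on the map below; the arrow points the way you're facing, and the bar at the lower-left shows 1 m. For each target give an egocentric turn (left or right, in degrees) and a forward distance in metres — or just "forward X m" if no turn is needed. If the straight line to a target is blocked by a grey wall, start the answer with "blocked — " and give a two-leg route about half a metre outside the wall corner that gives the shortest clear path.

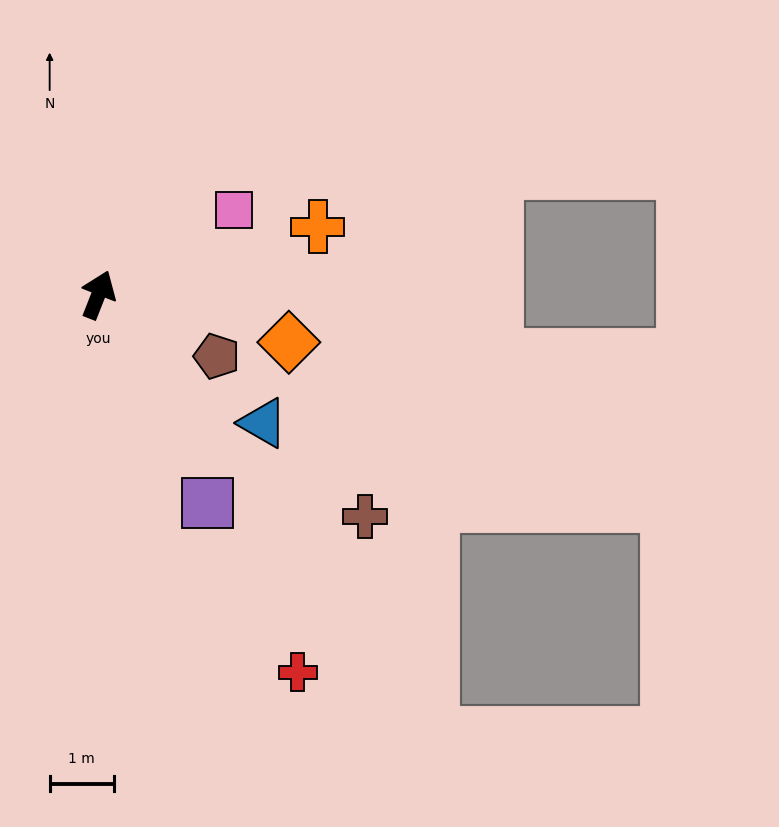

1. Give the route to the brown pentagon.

turn right 96°, forward 2.1 m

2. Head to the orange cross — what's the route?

turn right 51°, forward 3.6 m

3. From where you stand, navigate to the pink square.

turn right 37°, forward 2.5 m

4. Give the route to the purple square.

turn right 131°, forward 3.7 m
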